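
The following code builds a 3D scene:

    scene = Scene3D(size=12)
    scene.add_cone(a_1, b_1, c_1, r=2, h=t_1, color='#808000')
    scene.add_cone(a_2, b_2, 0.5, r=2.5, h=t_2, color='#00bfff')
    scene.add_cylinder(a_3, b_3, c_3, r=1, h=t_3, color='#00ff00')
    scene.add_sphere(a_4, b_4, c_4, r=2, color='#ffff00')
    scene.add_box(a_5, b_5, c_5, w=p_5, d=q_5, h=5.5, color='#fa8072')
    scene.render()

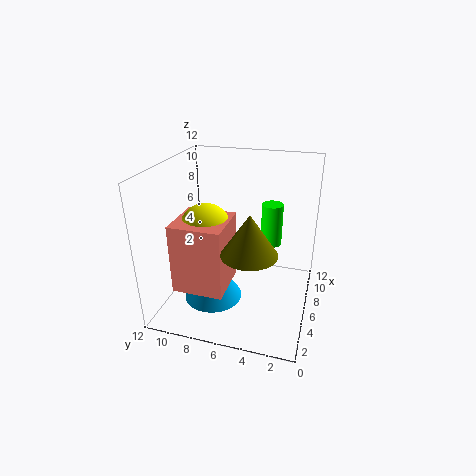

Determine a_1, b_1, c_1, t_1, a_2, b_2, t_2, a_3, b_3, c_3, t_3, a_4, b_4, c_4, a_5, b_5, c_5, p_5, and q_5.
a_1 = 2
b_1 = 4
c_1 = 7
t_1 = 3
a_2 = 5
b_2 = 8
t_2 = 4
a_3 = 10.5
b_3 = 4
c_3 = 3.5
t_3 = 4
a_4 = 4
b_4 = 8
c_4 = 7.5
a_5 = 1.5
b_5 = 6
c_5 = 3
p_5 = 4
q_5 = 4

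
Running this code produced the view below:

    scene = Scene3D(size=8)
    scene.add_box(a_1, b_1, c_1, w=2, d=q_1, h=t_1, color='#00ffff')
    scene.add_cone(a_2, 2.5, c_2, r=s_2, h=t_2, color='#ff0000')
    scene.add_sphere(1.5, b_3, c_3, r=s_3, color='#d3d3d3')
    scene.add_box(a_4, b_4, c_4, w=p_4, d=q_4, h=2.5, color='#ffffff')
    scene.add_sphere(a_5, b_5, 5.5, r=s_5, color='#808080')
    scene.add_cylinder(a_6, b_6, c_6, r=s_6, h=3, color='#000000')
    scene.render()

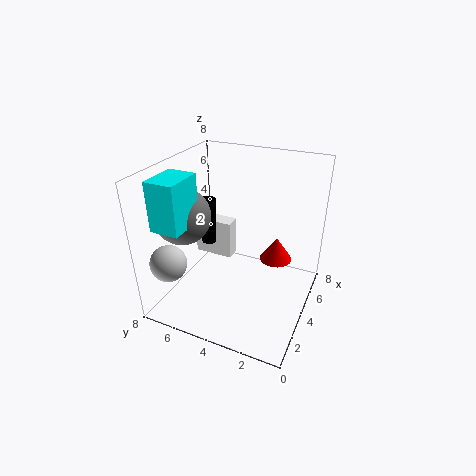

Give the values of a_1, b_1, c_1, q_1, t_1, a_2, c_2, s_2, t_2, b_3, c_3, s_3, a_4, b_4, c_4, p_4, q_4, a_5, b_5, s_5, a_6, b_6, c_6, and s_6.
a_1 = 0.5
b_1 = 5.5
c_1 = 5.5
q_1 = 1.5
t_1 = 2.5
a_2 = 6.5
c_2 = 1.5
s_2 = 1
t_2 = 1.5
b_3 = 7
c_3 = 3
s_3 = 1
a_4 = 6
b_4 = 5.5
c_4 = 1
p_4 = 1
q_4 = 2.5
a_5 = 2.5
b_5 = 6.5
s_5 = 1.5
a_6 = 6
b_6 = 7
c_6 = 2
s_6 = 0.5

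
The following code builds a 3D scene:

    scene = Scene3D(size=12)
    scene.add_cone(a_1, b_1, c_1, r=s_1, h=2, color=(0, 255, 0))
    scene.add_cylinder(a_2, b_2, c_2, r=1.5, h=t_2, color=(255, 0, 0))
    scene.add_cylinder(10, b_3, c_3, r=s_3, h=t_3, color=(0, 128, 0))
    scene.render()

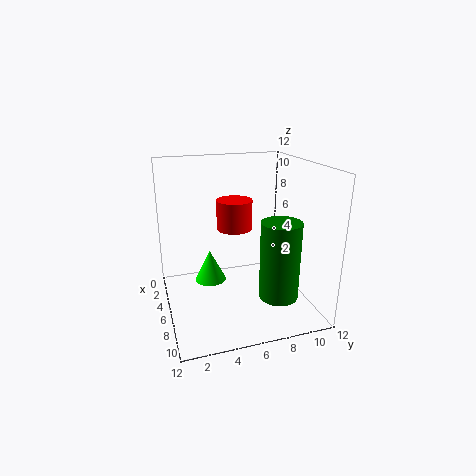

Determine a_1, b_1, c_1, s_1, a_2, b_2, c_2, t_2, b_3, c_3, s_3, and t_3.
a_1 = 11; b_1 = 2.5; c_1 = 5.5; s_1 = 1; a_2 = 5; b_2 = 6; c_2 = 6.5; t_2 = 2.5; b_3 = 8; c_3 = 2.5; s_3 = 1.5; t_3 = 6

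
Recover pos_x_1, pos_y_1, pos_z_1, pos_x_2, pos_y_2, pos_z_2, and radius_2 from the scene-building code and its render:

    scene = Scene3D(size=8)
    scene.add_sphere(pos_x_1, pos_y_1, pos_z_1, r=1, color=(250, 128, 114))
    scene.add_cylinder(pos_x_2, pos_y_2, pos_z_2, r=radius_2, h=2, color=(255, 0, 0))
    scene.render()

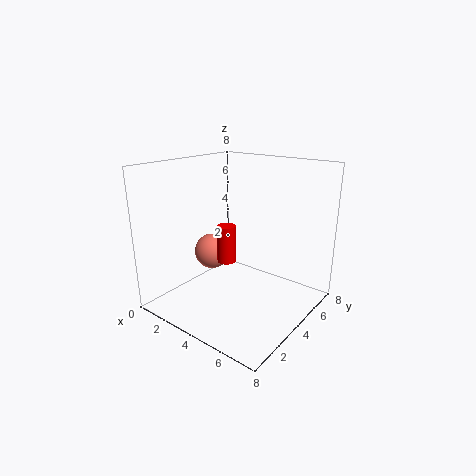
pos_x_1 = 2.5, pos_y_1 = 3.5, pos_z_1 = 3, pos_x_2 = 4, pos_y_2 = 3, pos_z_2 = 3, radius_2 = 0.5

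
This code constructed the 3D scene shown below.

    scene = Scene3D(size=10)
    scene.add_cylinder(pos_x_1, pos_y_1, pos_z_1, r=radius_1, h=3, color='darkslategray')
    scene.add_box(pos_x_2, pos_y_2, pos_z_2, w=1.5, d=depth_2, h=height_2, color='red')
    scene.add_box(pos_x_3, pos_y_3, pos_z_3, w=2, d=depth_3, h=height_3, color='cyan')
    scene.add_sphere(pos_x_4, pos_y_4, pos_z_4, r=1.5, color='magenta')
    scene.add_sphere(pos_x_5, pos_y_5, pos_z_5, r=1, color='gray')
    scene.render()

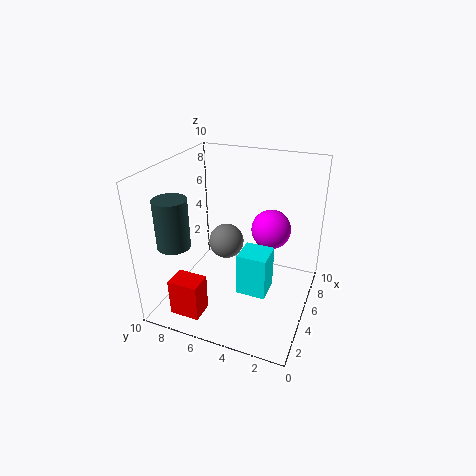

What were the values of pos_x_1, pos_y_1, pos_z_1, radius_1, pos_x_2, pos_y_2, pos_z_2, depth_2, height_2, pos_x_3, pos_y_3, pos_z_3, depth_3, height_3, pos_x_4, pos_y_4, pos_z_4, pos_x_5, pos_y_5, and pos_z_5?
pos_x_1 = 1; pos_y_1 = 7.5; pos_z_1 = 6; radius_1 = 1; pos_x_2 = 0.5; pos_y_2 = 6; pos_z_2 = 1; depth_2 = 2; height_2 = 2.5; pos_x_3 = 3.5; pos_y_3 = 2.5; pos_z_3 = 1.5; depth_3 = 2; height_3 = 3; pos_x_4 = 8; pos_y_4 = 3.5; pos_z_4 = 4.5; pos_x_5 = 2; pos_y_5 = 4.5; pos_z_5 = 6.5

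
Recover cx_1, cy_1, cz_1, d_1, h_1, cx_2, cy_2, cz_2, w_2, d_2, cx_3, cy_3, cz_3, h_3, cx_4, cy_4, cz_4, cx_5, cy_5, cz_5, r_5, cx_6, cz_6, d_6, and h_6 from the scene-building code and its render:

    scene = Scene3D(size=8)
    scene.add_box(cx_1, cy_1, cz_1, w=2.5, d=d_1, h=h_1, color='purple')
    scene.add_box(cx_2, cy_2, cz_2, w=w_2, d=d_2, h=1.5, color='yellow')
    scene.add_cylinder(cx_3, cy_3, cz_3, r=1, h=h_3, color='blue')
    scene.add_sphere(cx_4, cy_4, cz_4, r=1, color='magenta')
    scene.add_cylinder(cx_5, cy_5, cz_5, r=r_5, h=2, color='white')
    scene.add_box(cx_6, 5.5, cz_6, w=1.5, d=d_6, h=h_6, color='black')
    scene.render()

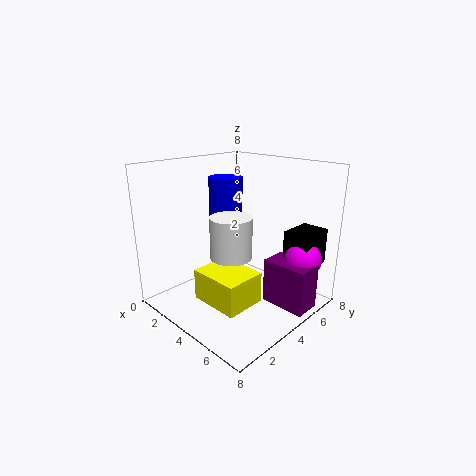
cx_1 = 5.5
cy_1 = 4.5
cz_1 = 0.5
d_1 = 1.5
h_1 = 2.5
cx_2 = 4.5
cy_2 = 0.5
cz_2 = 2
w_2 = 2.5
d_2 = 2
cx_3 = 2
cy_3 = 5
cz_3 = 3
h_3 = 4
cx_4 = 7
cy_4 = 6
cz_4 = 3
cx_5 = 5.5
cy_5 = 2
cz_5 = 4
r_5 = 1
cx_6 = 6
cz_6 = 2.5
d_6 = 2
h_6 = 2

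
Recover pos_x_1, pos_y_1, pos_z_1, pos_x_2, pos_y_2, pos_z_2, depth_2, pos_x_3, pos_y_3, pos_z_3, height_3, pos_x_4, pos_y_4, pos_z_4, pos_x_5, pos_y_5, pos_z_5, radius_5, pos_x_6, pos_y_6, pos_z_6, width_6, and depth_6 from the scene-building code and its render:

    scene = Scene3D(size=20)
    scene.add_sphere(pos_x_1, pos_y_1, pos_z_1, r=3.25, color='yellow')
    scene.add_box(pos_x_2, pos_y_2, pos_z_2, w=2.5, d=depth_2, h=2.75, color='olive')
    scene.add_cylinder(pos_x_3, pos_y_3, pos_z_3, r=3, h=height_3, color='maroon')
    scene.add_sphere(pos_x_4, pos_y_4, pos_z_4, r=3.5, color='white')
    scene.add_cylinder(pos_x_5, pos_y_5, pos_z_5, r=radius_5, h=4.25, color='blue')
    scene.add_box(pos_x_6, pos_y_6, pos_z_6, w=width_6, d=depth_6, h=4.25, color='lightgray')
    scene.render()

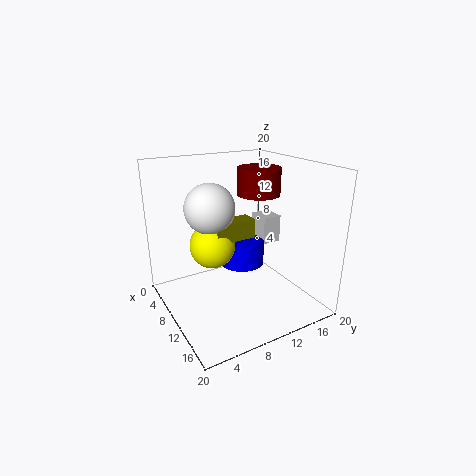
pos_x_1 = 7.5; pos_y_1 = 7.25; pos_z_1 = 8.5; pos_x_2 = 7.5; pos_y_2 = 7; pos_z_2 = 9.5; depth_2 = 5.75; pos_x_3 = 9.25; pos_y_3 = 13.75; pos_z_3 = 15.5; height_3 = 3.75; pos_x_4 = 7.5; pos_y_4 = 7; pos_z_4 = 14; pos_x_5 = 5.25; pos_y_5 = 13.5; pos_z_5 = 3.25; radius_5 = 3.5; pos_x_6 = 4.25; pos_y_6 = 16; pos_z_6 = 6.75; width_6 = 3.5; depth_6 = 3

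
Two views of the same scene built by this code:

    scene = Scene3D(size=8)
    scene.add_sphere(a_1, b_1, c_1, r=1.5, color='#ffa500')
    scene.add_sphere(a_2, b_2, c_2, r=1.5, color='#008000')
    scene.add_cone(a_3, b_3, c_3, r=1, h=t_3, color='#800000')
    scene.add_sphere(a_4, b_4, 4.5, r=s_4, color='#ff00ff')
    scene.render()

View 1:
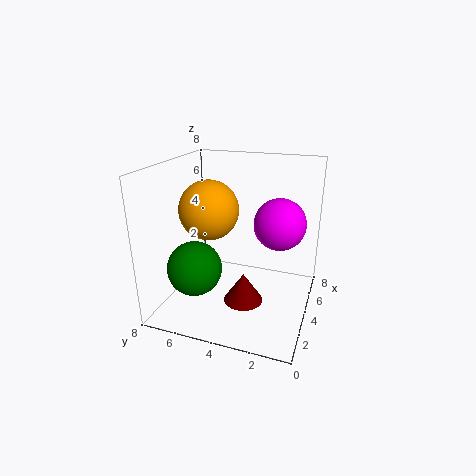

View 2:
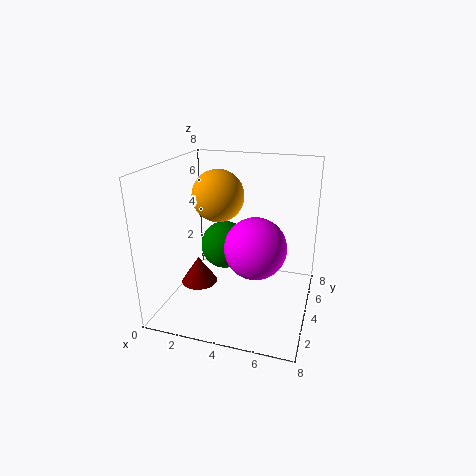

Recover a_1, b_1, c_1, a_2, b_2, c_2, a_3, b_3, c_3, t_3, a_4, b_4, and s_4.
a_1 = 2.5, b_1 = 5, c_1 = 6, a_2 = 2.5, b_2 = 6, c_2 = 2.5, a_3 = 2, b_3 = 3, c_3 = 1.5, t_3 = 1.5, a_4 = 5.5, b_4 = 2, s_4 = 1.5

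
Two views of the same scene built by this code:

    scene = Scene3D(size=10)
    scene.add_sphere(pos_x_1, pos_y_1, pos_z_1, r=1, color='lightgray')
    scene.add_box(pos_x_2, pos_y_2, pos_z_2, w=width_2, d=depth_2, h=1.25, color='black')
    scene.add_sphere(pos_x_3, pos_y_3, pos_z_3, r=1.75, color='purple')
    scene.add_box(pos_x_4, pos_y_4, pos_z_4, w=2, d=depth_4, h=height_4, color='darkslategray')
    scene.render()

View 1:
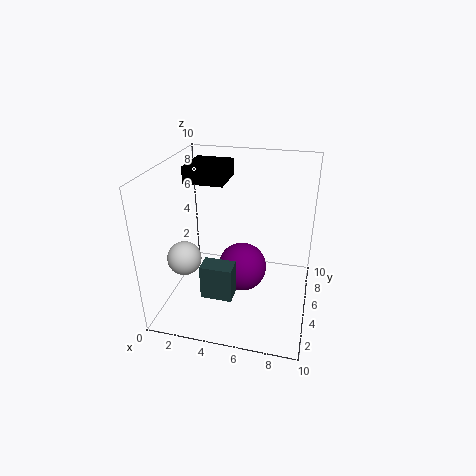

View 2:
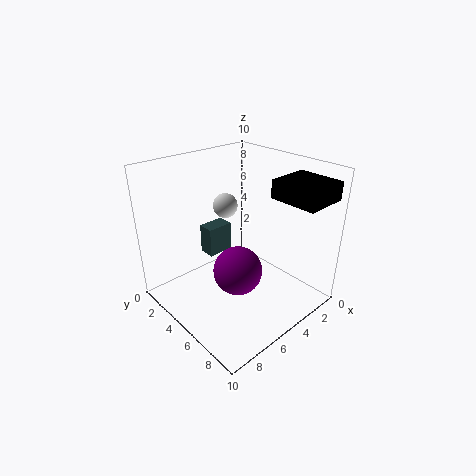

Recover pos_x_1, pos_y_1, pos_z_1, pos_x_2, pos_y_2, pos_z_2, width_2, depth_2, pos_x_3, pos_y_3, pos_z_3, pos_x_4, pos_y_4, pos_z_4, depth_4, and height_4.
pos_x_1 = 2.75, pos_y_1 = 1, pos_z_1 = 5.5, pos_x_2 = 0.5, pos_y_2 = 6.5, pos_z_2 = 8, width_2 = 3, depth_2 = 3.25, pos_x_3 = 5.25, pos_y_3 = 5.25, pos_z_3 = 2.5, pos_x_4 = 3.5, pos_y_4 = 1.25, pos_z_4 = 2.5, depth_4 = 1.25, height_4 = 2.25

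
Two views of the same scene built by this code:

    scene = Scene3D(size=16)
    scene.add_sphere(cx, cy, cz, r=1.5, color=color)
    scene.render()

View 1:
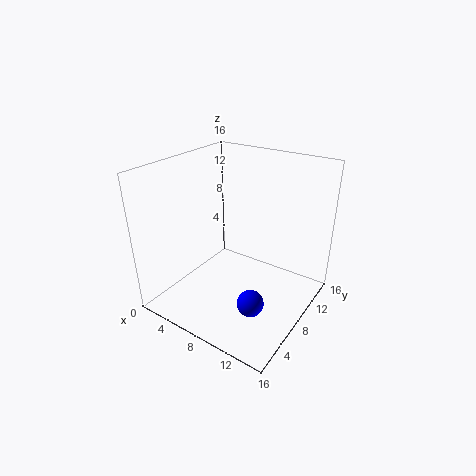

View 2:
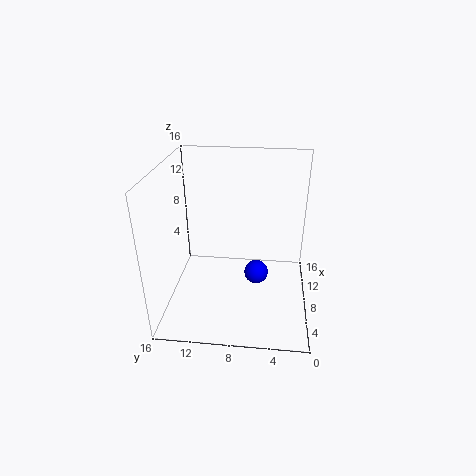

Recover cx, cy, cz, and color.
cx = 11, cy = 6, cz = 1.5, color = 'blue'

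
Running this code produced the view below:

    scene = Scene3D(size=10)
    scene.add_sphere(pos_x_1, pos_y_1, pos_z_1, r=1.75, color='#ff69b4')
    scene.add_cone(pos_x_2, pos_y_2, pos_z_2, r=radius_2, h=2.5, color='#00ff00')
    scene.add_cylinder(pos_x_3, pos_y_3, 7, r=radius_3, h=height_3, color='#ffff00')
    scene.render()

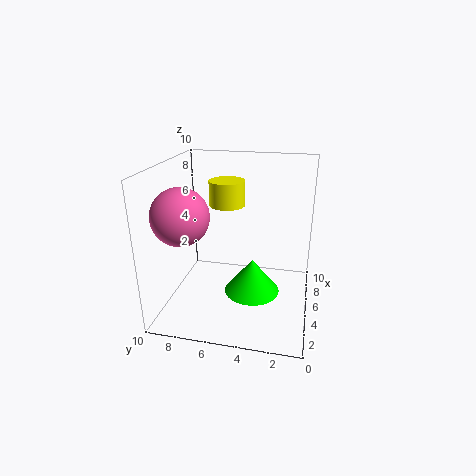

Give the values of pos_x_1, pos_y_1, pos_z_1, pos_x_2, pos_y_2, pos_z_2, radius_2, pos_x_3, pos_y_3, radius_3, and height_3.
pos_x_1 = 1.75; pos_y_1 = 7.75; pos_z_1 = 7.5; pos_x_2 = 5.25; pos_y_2 = 4; pos_z_2 = 0.75; radius_2 = 2; pos_x_3 = 6; pos_y_3 = 6; radius_3 = 1.25; height_3 = 1.75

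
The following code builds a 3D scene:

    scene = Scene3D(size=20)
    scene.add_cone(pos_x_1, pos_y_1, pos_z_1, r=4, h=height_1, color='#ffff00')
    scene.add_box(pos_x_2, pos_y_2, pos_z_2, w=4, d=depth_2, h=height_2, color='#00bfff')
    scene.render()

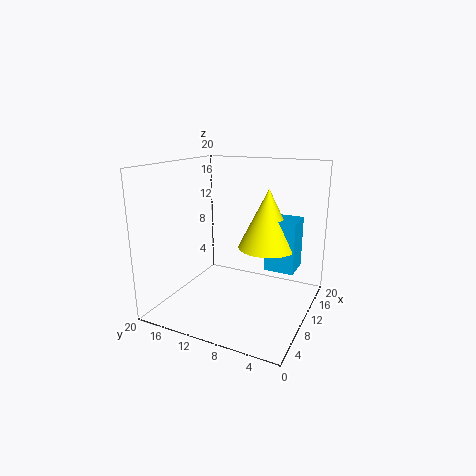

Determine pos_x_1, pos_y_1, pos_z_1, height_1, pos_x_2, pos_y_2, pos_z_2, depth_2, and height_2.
pos_x_1 = 11, pos_y_1 = 6, pos_z_1 = 9, height_1 = 8, pos_x_2 = 10, pos_y_2 = 2, pos_z_2 = 6, depth_2 = 4, height_2 = 7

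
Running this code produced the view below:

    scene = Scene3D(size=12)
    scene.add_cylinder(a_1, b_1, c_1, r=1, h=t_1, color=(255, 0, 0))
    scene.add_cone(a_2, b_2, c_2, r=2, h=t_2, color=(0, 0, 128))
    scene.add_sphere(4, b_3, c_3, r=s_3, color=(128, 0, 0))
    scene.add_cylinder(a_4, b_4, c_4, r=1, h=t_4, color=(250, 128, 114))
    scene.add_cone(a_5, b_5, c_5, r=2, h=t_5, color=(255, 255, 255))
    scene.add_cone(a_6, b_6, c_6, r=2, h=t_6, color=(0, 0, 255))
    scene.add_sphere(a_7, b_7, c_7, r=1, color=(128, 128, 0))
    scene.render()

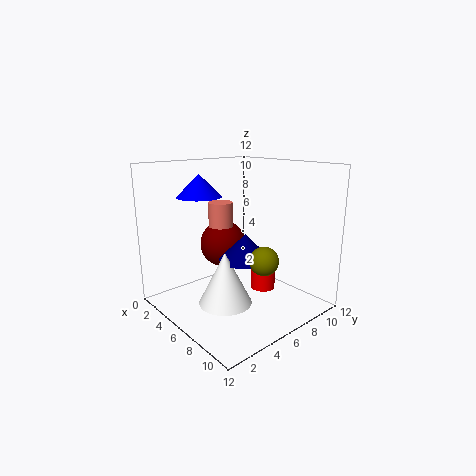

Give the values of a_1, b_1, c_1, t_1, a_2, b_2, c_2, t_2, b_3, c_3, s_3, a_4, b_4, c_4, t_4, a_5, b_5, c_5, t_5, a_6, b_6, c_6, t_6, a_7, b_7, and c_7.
a_1 = 8
b_1 = 7
c_1 = 2
t_1 = 3
a_2 = 8
b_2 = 5
c_2 = 5
t_2 = 2
b_3 = 6
c_3 = 5
s_3 = 2
a_4 = 5
b_4 = 5
c_4 = 7
t_4 = 2
a_5 = 8
b_5 = 3
c_5 = 2
t_5 = 4
a_6 = 2
b_6 = 5
c_6 = 9
t_6 = 2
a_7 = 11
b_7 = 4
c_7 = 6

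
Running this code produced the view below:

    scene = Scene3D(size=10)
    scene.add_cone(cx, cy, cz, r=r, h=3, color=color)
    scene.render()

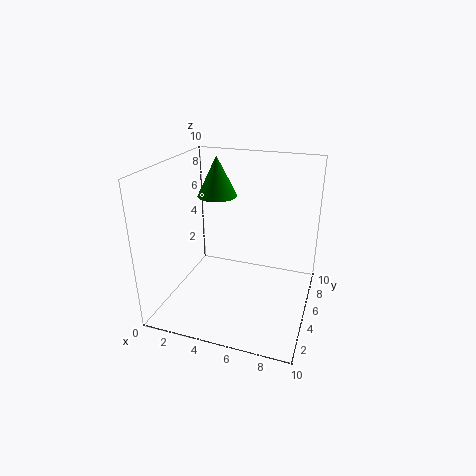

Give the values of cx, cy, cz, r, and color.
cx = 2.5; cy = 7.5; cz = 7; r = 1.5; color = 'green'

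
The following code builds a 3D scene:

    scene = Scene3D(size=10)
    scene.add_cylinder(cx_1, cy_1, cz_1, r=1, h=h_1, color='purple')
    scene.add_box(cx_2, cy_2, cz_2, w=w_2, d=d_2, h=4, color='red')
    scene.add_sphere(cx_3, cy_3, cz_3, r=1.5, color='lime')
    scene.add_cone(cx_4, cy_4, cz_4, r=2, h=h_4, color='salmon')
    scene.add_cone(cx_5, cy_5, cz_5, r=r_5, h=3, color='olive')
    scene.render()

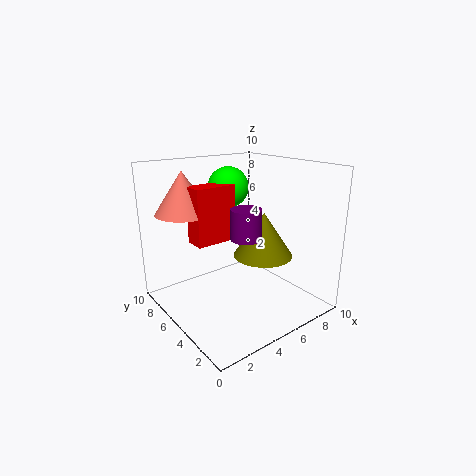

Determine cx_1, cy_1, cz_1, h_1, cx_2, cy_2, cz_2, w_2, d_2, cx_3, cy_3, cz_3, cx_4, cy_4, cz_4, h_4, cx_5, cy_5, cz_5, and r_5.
cx_1 = 4.5; cy_1 = 3.5; cz_1 = 5.5; h_1 = 2; cx_2 = 2.5; cy_2 = 6; cz_2 = 4.5; w_2 = 3; d_2 = 1.5; cx_3 = 6; cy_3 = 7.5; cz_3 = 8; cx_4 = 2.5; cy_4 = 8; cz_4 = 6.5; h_4 = 3; cx_5 = 6; cy_5 = 3.5; cz_5 = 4; r_5 = 2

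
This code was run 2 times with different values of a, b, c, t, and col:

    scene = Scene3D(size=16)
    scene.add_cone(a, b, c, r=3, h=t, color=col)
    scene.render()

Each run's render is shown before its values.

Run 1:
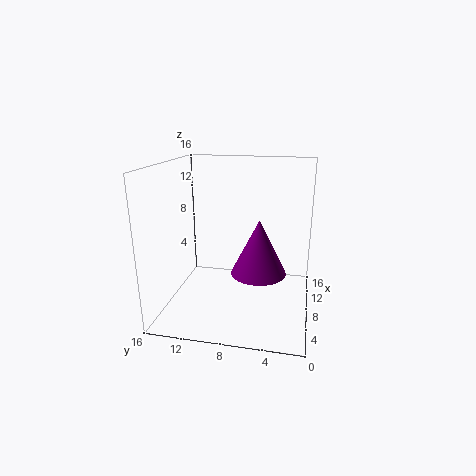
a = 7, b = 5.5, c = 4.5, t = 6, col = 'purple'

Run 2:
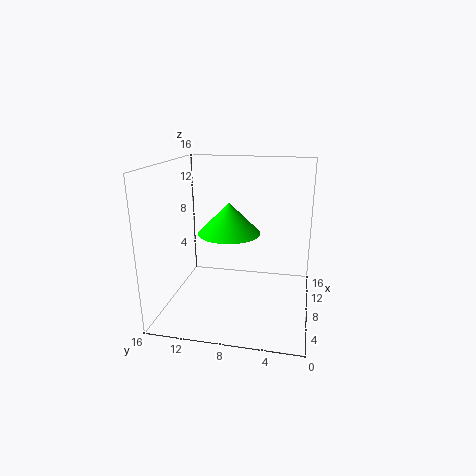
a = 4, b = 8, c = 10, t = 3, col = 'lime'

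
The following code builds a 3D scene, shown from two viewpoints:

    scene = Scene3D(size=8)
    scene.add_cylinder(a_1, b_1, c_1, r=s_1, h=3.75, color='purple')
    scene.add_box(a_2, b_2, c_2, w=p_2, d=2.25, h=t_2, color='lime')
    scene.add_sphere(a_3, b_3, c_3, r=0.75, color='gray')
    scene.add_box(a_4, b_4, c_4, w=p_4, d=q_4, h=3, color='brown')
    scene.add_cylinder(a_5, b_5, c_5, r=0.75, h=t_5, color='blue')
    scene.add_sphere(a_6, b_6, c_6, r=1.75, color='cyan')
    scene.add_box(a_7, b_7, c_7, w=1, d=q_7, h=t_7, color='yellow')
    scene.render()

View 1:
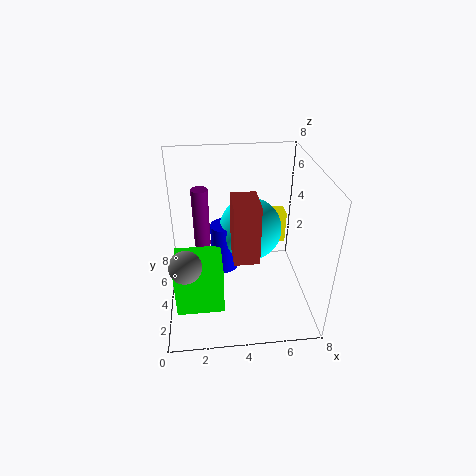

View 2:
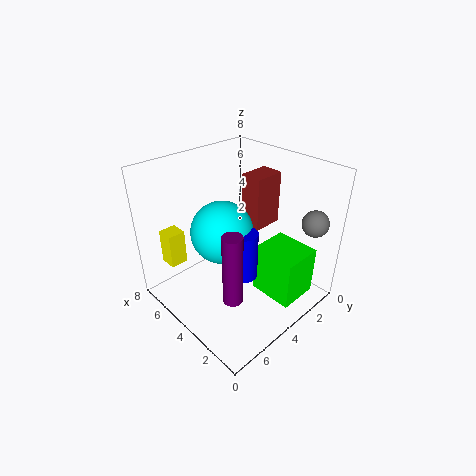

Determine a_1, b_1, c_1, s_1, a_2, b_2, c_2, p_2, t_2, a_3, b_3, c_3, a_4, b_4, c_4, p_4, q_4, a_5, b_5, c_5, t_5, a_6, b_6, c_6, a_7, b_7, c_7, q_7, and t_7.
a_1 = 2; b_1 = 6.25; c_1 = 2.25; s_1 = 0.5; a_2 = 0.5; b_2 = 1.5; c_2 = 1; p_2 = 2.5; t_2 = 2.75; a_3 = 1.25; b_3 = 0.75; c_3 = 4.75; a_4 = 3.5; b_4 = 1.25; c_4 = 4.25; p_4 = 1.25; q_4 = 1.75; a_5 = 3.25; b_5 = 4.25; c_5 = 2; t_5 = 2.75; a_6 = 4.75; b_6 = 4.5; c_6 = 4.25; a_7 = 6.25; b_7 = 6; c_7 = 2.25; q_7 = 1; t_7 = 2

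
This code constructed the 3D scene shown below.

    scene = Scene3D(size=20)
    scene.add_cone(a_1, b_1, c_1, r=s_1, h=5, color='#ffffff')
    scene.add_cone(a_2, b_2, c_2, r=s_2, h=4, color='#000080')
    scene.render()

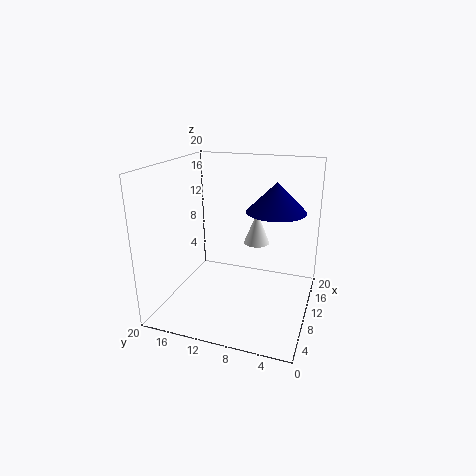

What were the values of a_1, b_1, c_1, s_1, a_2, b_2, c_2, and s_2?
a_1 = 16; b_1 = 9; c_1 = 7; s_1 = 2; a_2 = 11; b_2 = 5; c_2 = 14; s_2 = 4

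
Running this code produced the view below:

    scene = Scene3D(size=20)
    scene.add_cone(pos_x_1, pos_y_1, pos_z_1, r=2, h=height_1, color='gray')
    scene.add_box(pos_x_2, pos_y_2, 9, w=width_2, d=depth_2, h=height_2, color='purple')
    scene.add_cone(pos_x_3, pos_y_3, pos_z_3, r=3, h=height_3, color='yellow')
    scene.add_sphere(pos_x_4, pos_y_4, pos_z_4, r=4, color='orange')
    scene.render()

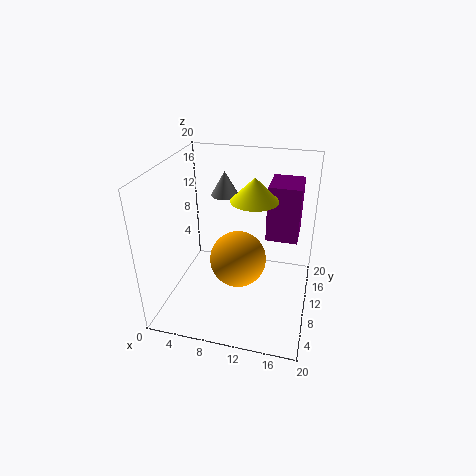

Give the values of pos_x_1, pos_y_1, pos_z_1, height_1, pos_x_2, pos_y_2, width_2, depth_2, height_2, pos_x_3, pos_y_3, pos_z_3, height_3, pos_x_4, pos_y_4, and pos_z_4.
pos_x_1 = 7
pos_y_1 = 14
pos_z_1 = 14.5
height_1 = 3.5
pos_x_2 = 13.5
pos_y_2 = 12
width_2 = 4.5
depth_2 = 5.5
height_2 = 8
pos_x_3 = 12.5
pos_y_3 = 8.5
pos_z_3 = 16.5
height_3 = 3
pos_x_4 = 10
pos_y_4 = 10
pos_z_4 = 6.5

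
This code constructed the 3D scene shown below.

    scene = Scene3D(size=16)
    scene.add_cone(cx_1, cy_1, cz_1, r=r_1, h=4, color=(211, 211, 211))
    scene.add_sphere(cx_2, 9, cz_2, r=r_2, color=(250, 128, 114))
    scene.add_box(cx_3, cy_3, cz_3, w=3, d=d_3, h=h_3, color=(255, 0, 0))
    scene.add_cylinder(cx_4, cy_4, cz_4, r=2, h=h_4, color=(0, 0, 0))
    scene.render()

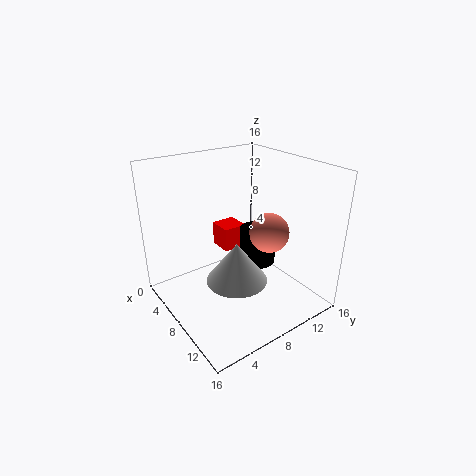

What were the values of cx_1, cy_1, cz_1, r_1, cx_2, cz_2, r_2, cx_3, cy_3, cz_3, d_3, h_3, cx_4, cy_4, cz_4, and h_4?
cx_1 = 12, cy_1 = 5, cz_1 = 6, r_1 = 3, cx_2 = 12, cz_2 = 10, r_2 = 2, cx_3 = 1, cy_3 = 9, cz_3 = 4, d_3 = 3, h_3 = 3, cx_4 = 9, cy_4 = 10, cz_4 = 5, h_4 = 4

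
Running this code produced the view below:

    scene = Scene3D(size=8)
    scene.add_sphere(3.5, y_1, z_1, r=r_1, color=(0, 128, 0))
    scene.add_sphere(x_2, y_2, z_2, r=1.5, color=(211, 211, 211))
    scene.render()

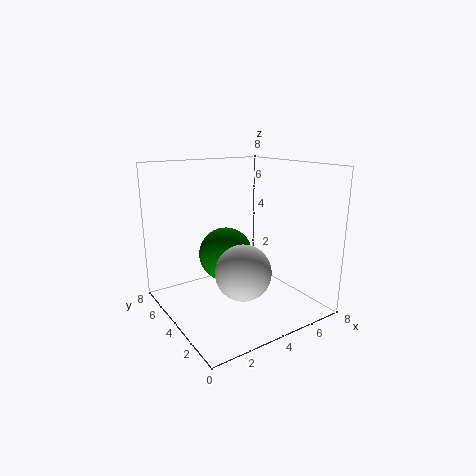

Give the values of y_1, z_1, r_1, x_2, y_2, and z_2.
y_1 = 4.5, z_1 = 3, r_1 = 1.5, x_2 = 3.5, y_2 = 2.75, z_2 = 2.5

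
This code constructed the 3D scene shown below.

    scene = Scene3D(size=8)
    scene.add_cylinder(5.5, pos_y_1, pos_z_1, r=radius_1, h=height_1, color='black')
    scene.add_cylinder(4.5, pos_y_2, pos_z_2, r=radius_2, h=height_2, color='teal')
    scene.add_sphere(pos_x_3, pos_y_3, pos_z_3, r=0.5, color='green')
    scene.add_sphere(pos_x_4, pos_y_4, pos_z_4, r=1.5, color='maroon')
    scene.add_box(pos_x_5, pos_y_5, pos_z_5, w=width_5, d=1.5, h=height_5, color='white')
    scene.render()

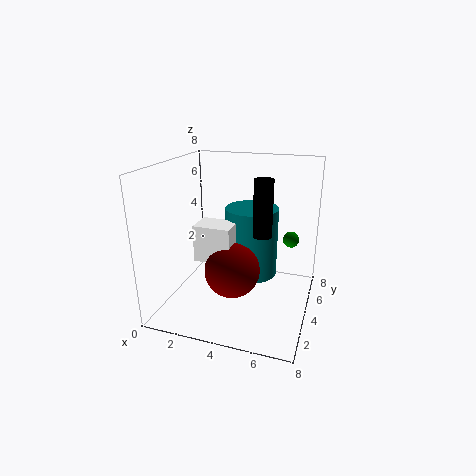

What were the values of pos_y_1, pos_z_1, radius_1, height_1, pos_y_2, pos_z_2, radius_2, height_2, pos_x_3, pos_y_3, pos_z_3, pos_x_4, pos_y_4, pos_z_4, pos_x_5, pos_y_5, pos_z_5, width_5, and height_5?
pos_y_1 = 3.5, pos_z_1 = 4.5, radius_1 = 0.5, height_1 = 3, pos_y_2 = 5, pos_z_2 = 1.5, radius_2 = 1.5, height_2 = 4, pos_x_3 = 6.5, pos_y_3 = 7, pos_z_3 = 3, pos_x_4 = 4, pos_y_4 = 3, pos_z_4 = 2.5, pos_x_5 = 2, pos_y_5 = 2.5, pos_z_5 = 3, width_5 = 2, height_5 = 2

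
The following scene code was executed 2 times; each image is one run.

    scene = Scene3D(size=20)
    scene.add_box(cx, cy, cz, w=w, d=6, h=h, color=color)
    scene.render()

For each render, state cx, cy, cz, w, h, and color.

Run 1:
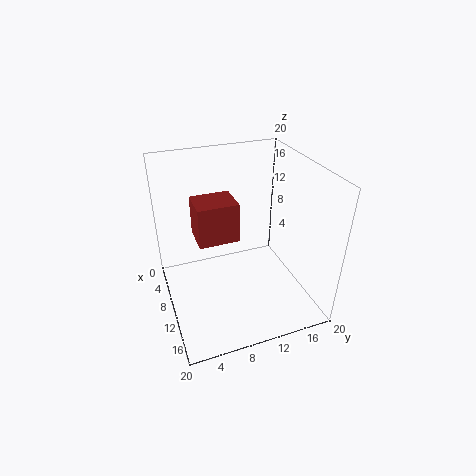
cx = 3, cy = 5, cz = 8, w = 5, h = 6, color = 'brown'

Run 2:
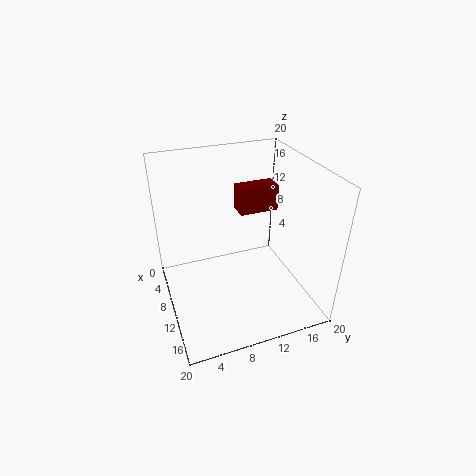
cx = 3, cy = 12, cz = 11, w = 3, h = 4, color = 'maroon'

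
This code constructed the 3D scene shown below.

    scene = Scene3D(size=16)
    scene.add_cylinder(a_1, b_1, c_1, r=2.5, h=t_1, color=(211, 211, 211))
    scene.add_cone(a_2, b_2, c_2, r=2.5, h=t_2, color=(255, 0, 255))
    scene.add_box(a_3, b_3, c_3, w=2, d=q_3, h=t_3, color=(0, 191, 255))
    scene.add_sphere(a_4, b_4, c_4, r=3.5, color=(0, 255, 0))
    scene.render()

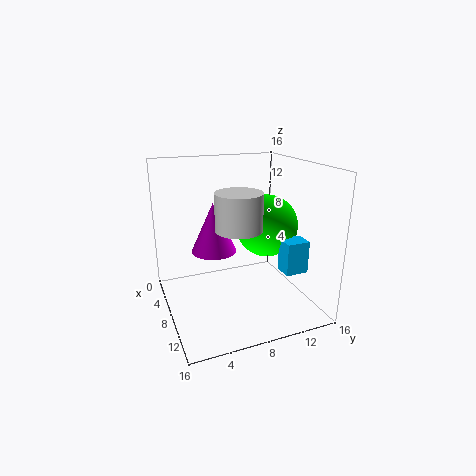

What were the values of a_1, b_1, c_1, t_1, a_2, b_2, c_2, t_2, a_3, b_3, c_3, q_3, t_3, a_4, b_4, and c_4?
a_1 = 9.5; b_1 = 7.5; c_1 = 9.5; t_1 = 4; a_2 = 7; b_2 = 5.5; c_2 = 6.5; t_2 = 5.5; a_3 = 11; b_3 = 11.5; c_3 = 5; q_3 = 2.5; t_3 = 3.5; a_4 = 8; b_4 = 11.5; c_4 = 9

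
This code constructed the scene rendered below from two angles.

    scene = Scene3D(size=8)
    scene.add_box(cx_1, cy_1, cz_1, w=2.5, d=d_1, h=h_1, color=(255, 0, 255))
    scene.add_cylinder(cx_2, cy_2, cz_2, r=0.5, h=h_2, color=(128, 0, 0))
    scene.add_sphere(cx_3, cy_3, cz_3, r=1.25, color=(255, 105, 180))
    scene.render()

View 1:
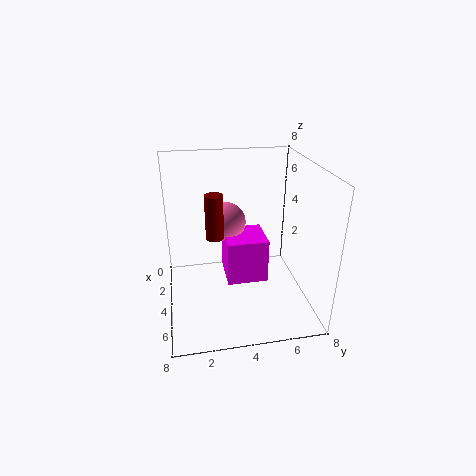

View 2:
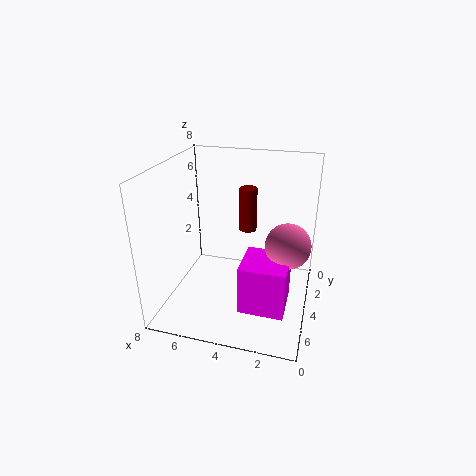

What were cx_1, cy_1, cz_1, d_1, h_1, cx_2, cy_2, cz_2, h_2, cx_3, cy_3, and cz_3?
cx_1 = 1, cy_1 = 3.5, cz_1 = 0.5, d_1 = 2.5, h_1 = 2.75, cx_2 = 3.75, cy_2 = 2.75, cz_2 = 4, h_2 = 2.5, cx_3 = 1.25, cy_3 = 3.75, cz_3 = 3.75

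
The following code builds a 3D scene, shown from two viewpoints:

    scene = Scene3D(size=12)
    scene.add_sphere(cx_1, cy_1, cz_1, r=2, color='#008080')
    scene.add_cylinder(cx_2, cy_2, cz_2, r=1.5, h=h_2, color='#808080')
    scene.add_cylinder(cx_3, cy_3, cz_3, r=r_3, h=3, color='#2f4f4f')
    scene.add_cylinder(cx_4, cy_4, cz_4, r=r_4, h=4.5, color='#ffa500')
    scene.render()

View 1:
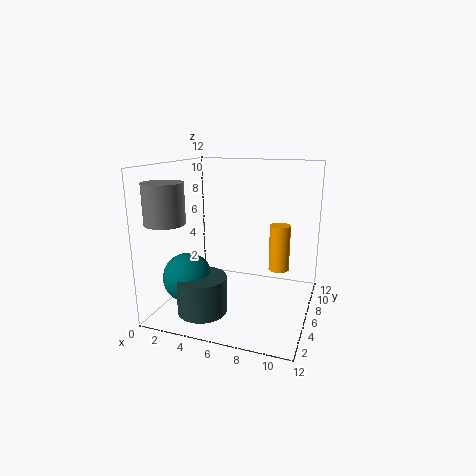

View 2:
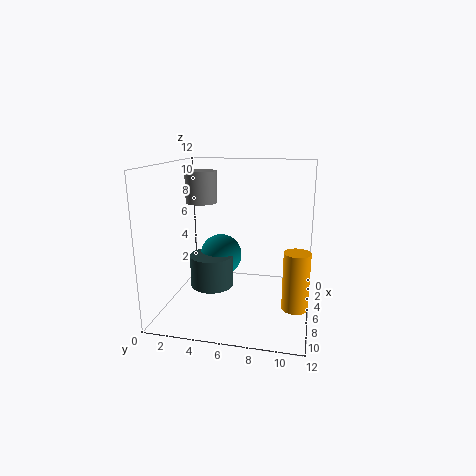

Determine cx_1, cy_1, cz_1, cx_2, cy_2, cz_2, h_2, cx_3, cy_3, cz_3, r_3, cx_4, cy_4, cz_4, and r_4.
cx_1 = 2.5
cy_1 = 3.5
cz_1 = 3
cx_2 = 2
cy_2 = 1.5
cz_2 = 8
h_2 = 3
cx_3 = 4
cy_3 = 3
cz_3 = 0.5
r_3 = 2
cx_4 = 8.5
cy_4 = 11
cz_4 = 1.5
r_4 = 1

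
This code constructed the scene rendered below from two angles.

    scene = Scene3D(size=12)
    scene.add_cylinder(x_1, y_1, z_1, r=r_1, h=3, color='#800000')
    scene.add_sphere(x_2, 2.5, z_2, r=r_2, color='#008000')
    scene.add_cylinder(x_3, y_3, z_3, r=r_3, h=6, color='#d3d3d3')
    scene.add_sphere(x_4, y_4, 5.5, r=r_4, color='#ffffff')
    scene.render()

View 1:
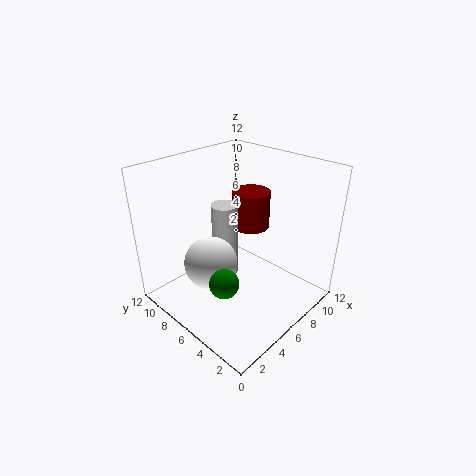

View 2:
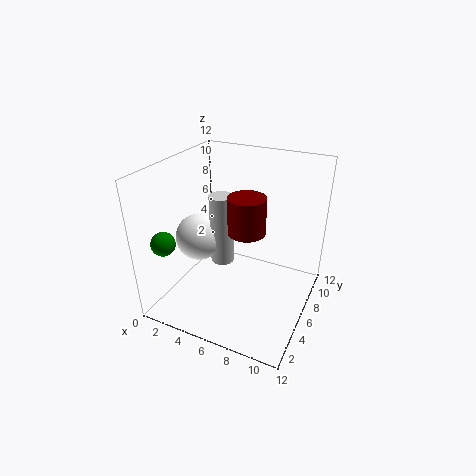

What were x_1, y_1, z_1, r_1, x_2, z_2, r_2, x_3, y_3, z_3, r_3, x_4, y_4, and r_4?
x_1 = 7, y_1 = 5.5, z_1 = 7, r_1 = 1.5, x_2 = 1, z_2 = 6, r_2 = 1, x_3 = 4.5, y_3 = 6, z_3 = 3.5, r_3 = 1, x_4 = 2.5, y_4 = 5.5, r_4 = 2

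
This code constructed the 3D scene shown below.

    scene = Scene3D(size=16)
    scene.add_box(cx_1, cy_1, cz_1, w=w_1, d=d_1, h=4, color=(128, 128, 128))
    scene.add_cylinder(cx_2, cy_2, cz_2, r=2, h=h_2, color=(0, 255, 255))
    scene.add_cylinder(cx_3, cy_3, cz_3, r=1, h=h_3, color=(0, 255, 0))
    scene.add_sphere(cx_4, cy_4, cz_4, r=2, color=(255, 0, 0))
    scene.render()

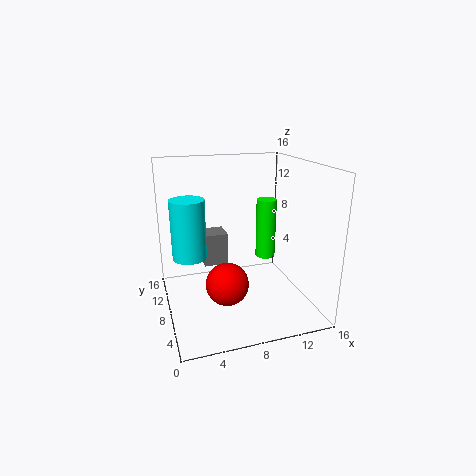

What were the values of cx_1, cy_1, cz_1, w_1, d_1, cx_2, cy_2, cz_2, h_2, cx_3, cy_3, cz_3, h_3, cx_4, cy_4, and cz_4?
cx_1 = 5
cy_1 = 12
cz_1 = 3
w_1 = 3
d_1 = 3
cx_2 = 3
cy_2 = 11
cz_2 = 5
h_2 = 7
cx_3 = 10
cy_3 = 5
cz_3 = 7
h_3 = 6
cx_4 = 5
cy_4 = 2
cz_4 = 6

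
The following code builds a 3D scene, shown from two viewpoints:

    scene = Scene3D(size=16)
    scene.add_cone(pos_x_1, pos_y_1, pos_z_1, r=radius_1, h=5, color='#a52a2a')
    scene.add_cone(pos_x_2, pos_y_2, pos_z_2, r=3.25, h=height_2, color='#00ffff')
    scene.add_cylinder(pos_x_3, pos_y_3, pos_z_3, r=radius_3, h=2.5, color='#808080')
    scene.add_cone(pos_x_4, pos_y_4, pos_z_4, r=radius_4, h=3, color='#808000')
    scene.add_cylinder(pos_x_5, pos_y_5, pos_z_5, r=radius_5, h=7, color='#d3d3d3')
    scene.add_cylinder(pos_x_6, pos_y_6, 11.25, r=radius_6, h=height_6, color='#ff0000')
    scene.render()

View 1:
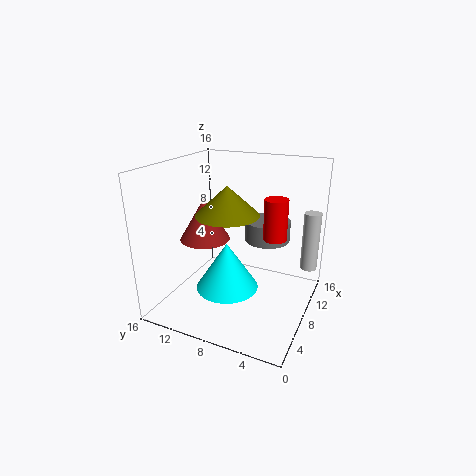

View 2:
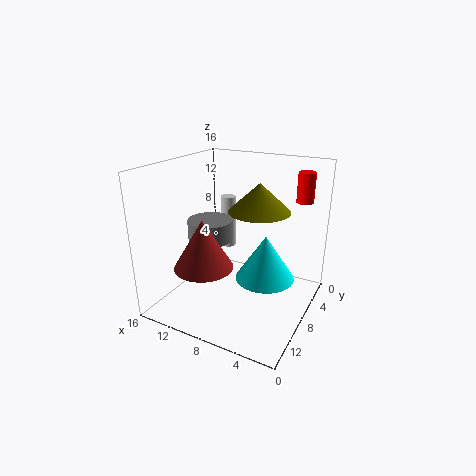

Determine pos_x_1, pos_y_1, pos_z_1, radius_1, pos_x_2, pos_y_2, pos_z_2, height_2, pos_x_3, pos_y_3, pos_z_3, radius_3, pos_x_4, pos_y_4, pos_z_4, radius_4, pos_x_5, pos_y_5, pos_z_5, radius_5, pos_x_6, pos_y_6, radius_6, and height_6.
pos_x_1 = 9.25
pos_y_1 = 13
pos_z_1 = 6.5
radius_1 = 3
pos_x_2 = 4.75
pos_y_2 = 7.75
pos_z_2 = 3.75
height_2 = 5
pos_x_3 = 12.75
pos_y_3 = 6.25
pos_z_3 = 6.25
radius_3 = 2.75
pos_x_4 = 5.5
pos_y_4 = 8
pos_z_4 = 11.5
radius_4 = 3.25
pos_x_5 = 13.25
pos_y_5 = 1
pos_z_5 = 3.25
radius_5 = 1
pos_x_6 = 2.5
pos_y_6 = 2
radius_6 = 1
height_6 = 3.5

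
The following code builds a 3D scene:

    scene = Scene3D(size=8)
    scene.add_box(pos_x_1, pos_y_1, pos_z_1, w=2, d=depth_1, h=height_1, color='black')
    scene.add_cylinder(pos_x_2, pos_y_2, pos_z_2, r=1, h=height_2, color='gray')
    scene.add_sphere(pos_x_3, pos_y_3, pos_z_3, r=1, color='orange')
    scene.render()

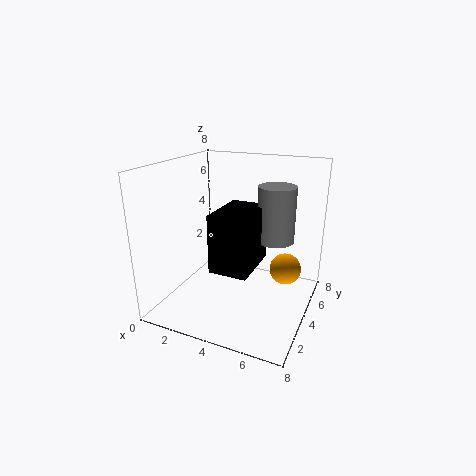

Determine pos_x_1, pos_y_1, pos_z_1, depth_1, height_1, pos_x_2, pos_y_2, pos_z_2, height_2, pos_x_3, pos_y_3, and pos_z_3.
pos_x_1 = 3.5; pos_y_1 = 1.5; pos_z_1 = 3; depth_1 = 3; height_1 = 3; pos_x_2 = 6; pos_y_2 = 4.5; pos_z_2 = 4; height_2 = 3; pos_x_3 = 6; pos_y_3 = 7; pos_z_3 = 1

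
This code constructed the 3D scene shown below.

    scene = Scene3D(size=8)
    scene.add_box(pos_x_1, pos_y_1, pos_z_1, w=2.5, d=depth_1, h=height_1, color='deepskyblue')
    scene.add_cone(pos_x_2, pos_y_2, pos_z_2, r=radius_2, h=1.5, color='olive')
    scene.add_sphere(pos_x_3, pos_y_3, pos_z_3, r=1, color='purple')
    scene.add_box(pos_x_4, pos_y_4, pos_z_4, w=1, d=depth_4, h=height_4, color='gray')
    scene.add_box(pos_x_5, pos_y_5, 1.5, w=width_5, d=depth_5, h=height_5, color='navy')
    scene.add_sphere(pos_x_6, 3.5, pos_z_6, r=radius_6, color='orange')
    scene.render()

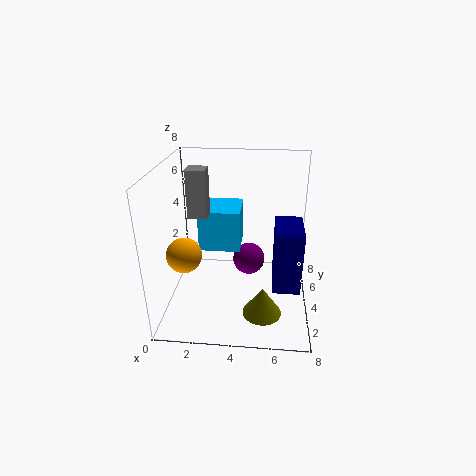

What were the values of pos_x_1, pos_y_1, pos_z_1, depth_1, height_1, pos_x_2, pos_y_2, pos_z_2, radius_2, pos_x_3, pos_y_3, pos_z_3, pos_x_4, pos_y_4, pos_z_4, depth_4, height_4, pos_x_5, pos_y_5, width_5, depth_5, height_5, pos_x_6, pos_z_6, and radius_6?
pos_x_1 = 1.5
pos_y_1 = 5
pos_z_1 = 2.5
depth_1 = 2.5
height_1 = 2.5
pos_x_2 = 5.5
pos_y_2 = 1.5
pos_z_2 = 1
radius_2 = 1
pos_x_3 = 4.5
pos_y_3 = 6
pos_z_3 = 1.5
pos_x_4 = 1.5
pos_y_4 = 3
pos_z_4 = 5.5
depth_4 = 1
height_4 = 2.5
pos_x_5 = 6
pos_y_5 = 2.5
width_5 = 1.5
depth_5 = 2.5
height_5 = 3.5
pos_x_6 = 1
pos_z_6 = 3
radius_6 = 1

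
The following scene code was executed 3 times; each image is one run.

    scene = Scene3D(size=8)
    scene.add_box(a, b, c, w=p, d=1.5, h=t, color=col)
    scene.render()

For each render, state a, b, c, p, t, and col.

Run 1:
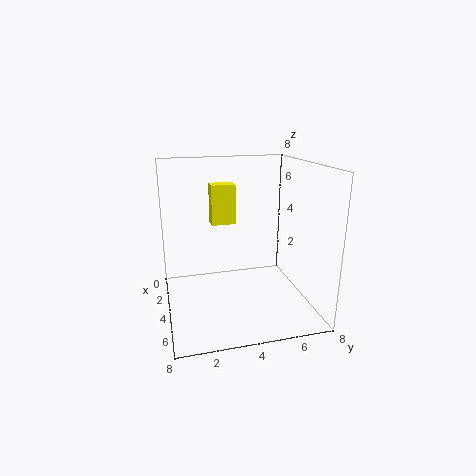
a = 0.5, b = 3, c = 4, p = 1, t = 2.5, col = 'yellow'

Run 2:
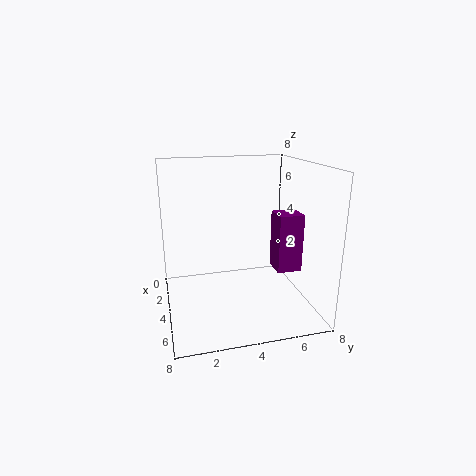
a = 2.5, b = 6.5, c = 1.5, p = 1.5, t = 3.5, col = 'purple'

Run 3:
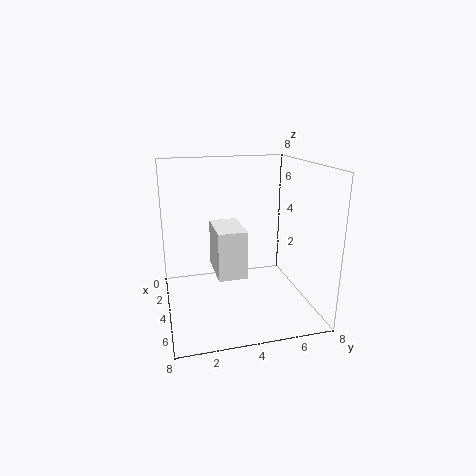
a = 3.5, b = 2.5, c = 2.5, p = 2.5, t = 2.5, col = 'white'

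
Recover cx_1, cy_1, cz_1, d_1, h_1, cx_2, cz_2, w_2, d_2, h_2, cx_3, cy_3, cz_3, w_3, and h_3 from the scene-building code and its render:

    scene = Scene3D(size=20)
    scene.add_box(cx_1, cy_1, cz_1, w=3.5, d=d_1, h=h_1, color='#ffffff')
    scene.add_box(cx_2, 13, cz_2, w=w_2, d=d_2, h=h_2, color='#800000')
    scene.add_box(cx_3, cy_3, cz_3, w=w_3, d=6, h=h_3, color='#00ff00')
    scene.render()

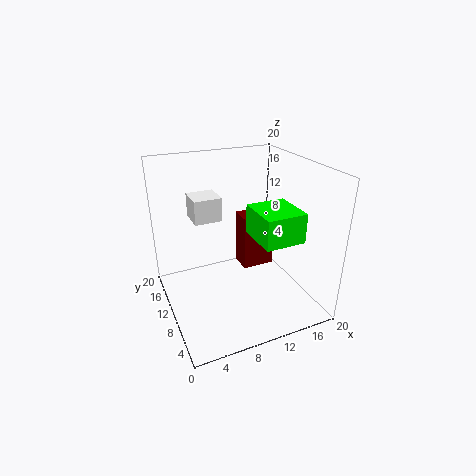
cx_1 = 3.5, cy_1 = 8, cz_1 = 14, d_1 = 3.5, h_1 = 3, cx_2 = 12.5, cz_2 = 2.5, w_2 = 5, d_2 = 3.5, h_2 = 8.5, cx_3 = 11, cy_3 = 3.5, cz_3 = 11, w_3 = 5.5, h_3 = 4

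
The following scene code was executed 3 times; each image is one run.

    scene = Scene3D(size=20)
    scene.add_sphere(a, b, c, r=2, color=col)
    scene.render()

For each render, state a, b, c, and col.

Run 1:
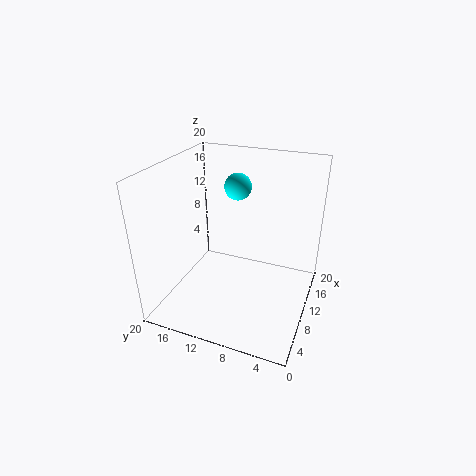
a = 15
b = 12
c = 15.5
col = 'cyan'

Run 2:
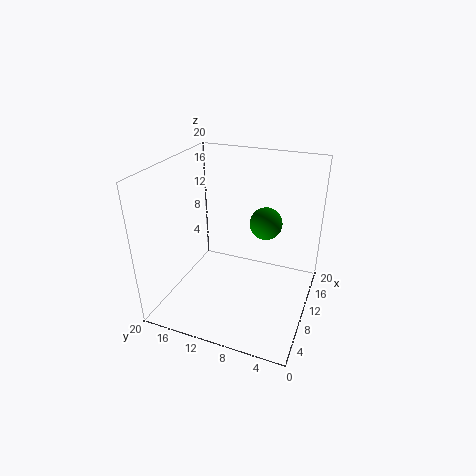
a = 8
b = 5.5
c = 14
col = 'green'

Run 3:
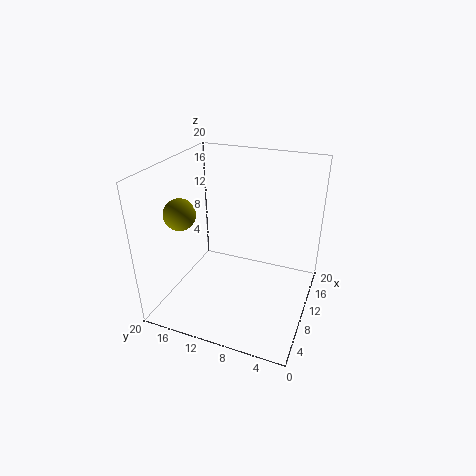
a = 4.5
b = 15.5
c = 15
col = 'olive'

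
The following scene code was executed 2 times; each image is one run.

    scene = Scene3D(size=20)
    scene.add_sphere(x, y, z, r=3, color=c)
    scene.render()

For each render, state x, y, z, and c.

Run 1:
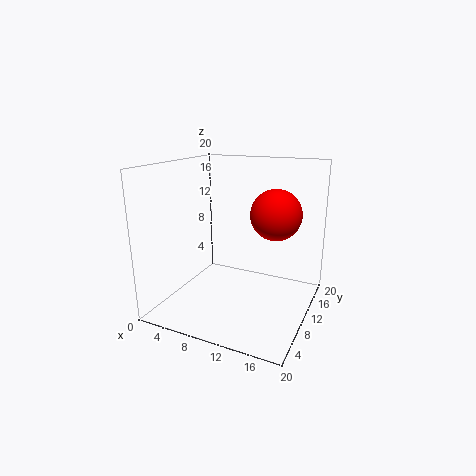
x = 16.5
y = 6.5
z = 15
c = 'red'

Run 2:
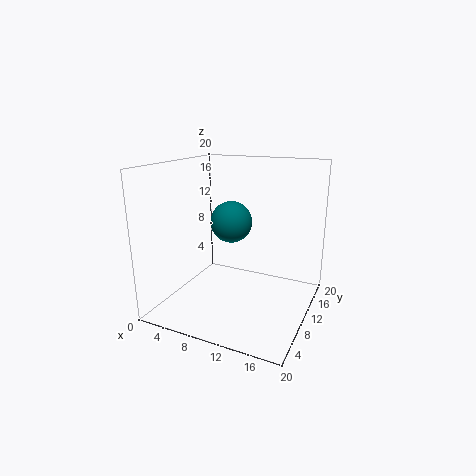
x = 8
y = 12
z = 11.5
c = 'teal'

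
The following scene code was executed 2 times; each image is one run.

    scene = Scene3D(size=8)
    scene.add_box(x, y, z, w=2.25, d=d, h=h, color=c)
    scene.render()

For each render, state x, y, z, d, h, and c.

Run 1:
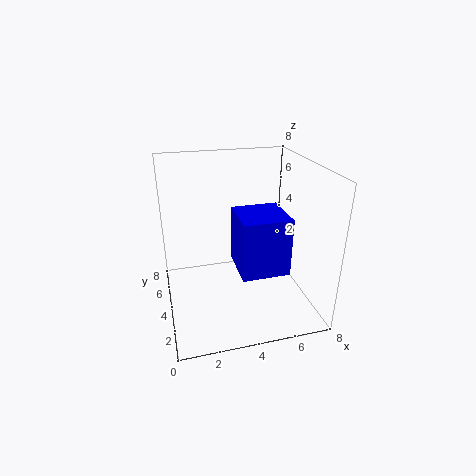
x = 3.25
y = 0.25
z = 3.75
d = 2.25
h = 2.75
c = 'blue'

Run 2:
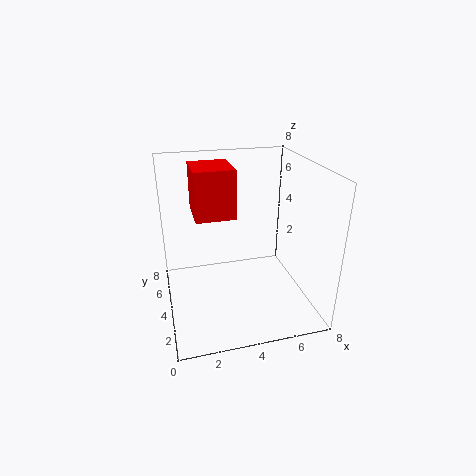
x = 1.75
y = 4.25
z = 5
d = 2.5
h = 2.75
c = 'red'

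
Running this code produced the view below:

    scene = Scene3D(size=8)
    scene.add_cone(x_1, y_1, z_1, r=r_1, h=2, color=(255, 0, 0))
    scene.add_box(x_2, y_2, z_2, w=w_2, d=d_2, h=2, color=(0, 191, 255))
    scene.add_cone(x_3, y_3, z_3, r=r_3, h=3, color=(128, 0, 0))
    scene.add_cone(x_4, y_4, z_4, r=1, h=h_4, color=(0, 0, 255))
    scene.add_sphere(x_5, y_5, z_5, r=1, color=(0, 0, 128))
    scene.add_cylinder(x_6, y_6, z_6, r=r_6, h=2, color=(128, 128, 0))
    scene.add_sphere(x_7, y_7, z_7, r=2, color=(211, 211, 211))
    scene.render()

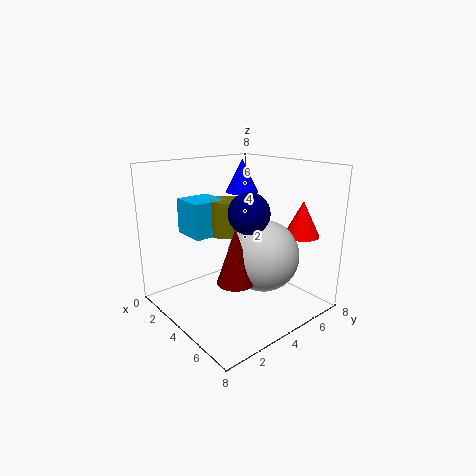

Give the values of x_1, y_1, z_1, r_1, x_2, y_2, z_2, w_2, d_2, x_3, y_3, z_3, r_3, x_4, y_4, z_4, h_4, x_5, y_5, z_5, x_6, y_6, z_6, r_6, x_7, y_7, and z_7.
x_1 = 6; y_1 = 7; z_1 = 4; r_1 = 1; x_2 = 1; y_2 = 2; z_2 = 4; w_2 = 2; d_2 = 2; x_3 = 5; y_3 = 3; z_3 = 2; r_3 = 1; x_4 = 2; y_4 = 6; z_4 = 6; h_4 = 2; x_5 = 6; y_5 = 3; z_5 = 6; x_6 = 3; y_6 = 4; z_6 = 4; r_6 = 1; x_7 = 5; y_7 = 5; z_7 = 3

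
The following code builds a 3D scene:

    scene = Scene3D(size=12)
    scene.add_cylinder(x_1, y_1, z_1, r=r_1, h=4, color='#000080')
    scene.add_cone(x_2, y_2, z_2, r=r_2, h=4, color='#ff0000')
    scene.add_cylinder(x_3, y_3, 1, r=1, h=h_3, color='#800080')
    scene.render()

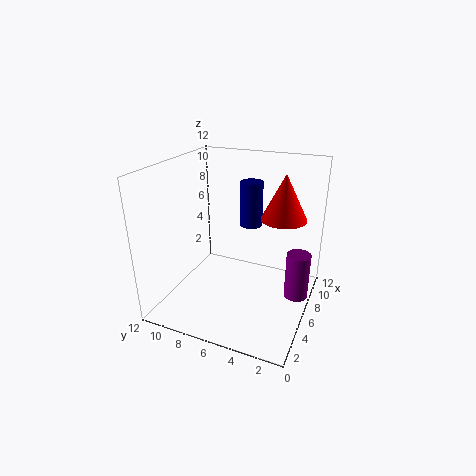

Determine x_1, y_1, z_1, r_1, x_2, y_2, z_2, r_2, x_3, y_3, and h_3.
x_1 = 9
y_1 = 6
z_1 = 6
r_1 = 1
x_2 = 9
y_2 = 3
z_2 = 7
r_2 = 2
x_3 = 7
y_3 = 1
h_3 = 4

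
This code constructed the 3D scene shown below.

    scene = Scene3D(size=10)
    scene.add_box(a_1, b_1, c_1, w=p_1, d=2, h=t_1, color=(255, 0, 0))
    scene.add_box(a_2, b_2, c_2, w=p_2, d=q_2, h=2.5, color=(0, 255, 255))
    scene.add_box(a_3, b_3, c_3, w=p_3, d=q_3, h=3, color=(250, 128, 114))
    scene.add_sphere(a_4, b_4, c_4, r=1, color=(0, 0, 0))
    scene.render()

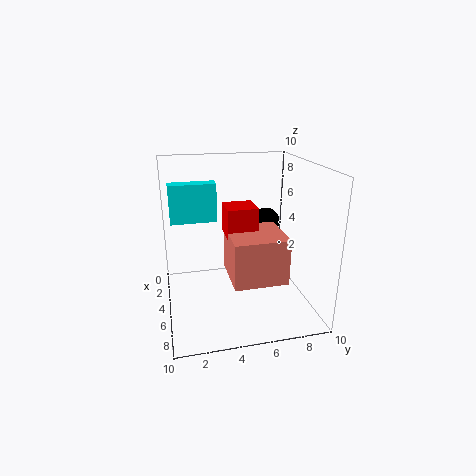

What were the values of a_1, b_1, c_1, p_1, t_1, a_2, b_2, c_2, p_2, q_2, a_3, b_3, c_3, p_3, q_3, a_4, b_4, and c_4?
a_1 = 4.5, b_1 = 4, c_1 = 5.5, p_1 = 2, t_1 = 2, a_2 = 4.5, b_2 = 0.5, c_2 = 6.5, p_2 = 1, q_2 = 3, a_3 = 5, b_3 = 4, c_3 = 3, p_3 = 3.5, q_3 = 3.5, a_4 = 3.5, b_4 = 7.5, c_4 = 5.5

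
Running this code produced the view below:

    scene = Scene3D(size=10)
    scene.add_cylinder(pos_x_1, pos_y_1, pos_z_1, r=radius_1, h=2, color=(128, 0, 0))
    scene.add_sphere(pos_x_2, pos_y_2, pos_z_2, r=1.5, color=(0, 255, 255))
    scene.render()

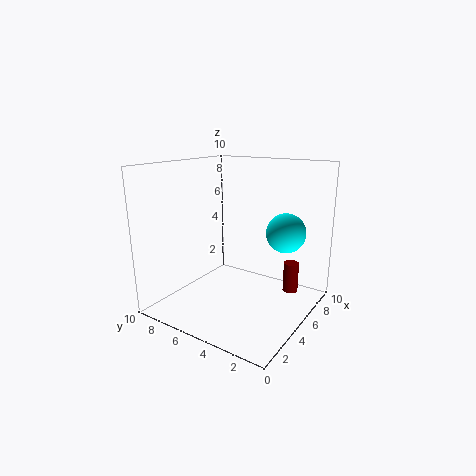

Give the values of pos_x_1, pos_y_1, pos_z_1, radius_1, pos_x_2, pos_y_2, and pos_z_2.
pos_x_1 = 5.75; pos_y_1 = 1.25; pos_z_1 = 1.75; radius_1 = 0.5; pos_x_2 = 8.5; pos_y_2 = 3; pos_z_2 = 4.75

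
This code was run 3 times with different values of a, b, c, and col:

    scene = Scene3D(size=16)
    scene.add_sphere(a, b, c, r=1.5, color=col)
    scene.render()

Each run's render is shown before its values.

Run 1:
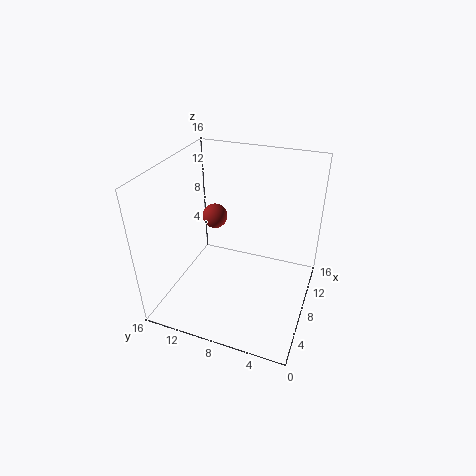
a = 11.25, b = 12.25, c = 8.25, col = 'brown'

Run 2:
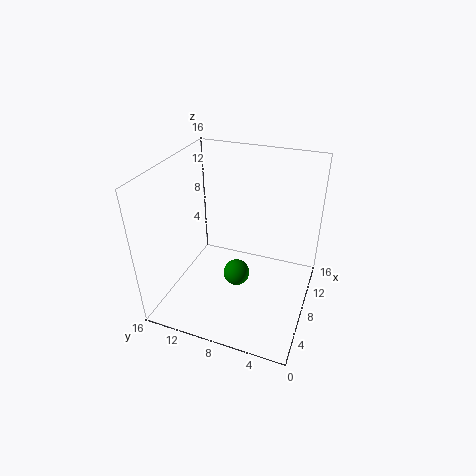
a = 7.5, b = 8, c = 3.5, col = 'green'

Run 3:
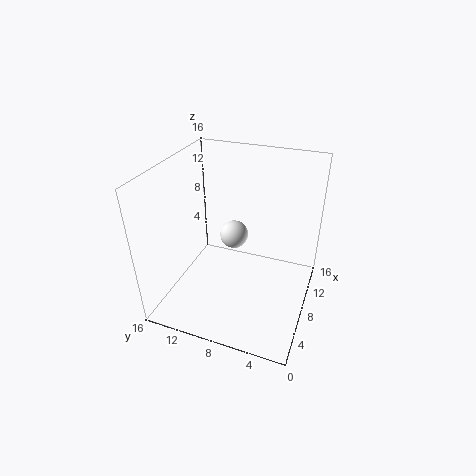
a = 7.5, b = 8.25, c = 8.75, col = 'white'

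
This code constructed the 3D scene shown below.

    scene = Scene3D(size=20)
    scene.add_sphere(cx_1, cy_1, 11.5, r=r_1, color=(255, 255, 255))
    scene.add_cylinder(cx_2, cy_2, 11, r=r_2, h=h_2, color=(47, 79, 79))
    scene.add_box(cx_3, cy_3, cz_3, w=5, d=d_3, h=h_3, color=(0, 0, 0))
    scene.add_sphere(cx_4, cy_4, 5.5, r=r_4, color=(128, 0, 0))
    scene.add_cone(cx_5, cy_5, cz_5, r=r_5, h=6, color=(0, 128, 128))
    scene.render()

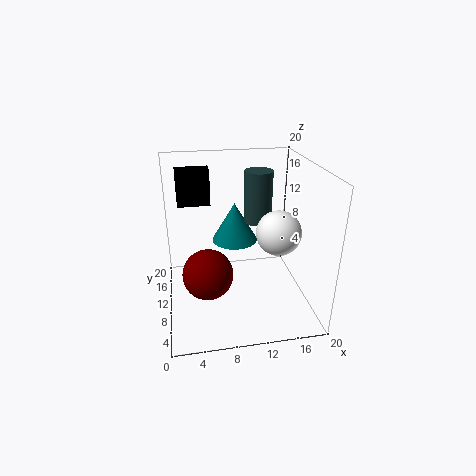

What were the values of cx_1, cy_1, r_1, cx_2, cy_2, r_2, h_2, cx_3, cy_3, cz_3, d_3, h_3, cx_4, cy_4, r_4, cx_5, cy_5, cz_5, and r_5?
cx_1 = 15, cy_1 = 7.5, r_1 = 3, cx_2 = 13.5, cy_2 = 13, r_2 = 2, h_2 = 7.5, cx_3 = 2, cy_3 = 16.5, cz_3 = 12.5, d_3 = 2.5, h_3 = 5.5, cx_4 = 5.5, cy_4 = 8.5, r_4 = 3.5, cx_5 = 10.5, cy_5 = 15.5, cz_5 = 7, r_5 = 3.5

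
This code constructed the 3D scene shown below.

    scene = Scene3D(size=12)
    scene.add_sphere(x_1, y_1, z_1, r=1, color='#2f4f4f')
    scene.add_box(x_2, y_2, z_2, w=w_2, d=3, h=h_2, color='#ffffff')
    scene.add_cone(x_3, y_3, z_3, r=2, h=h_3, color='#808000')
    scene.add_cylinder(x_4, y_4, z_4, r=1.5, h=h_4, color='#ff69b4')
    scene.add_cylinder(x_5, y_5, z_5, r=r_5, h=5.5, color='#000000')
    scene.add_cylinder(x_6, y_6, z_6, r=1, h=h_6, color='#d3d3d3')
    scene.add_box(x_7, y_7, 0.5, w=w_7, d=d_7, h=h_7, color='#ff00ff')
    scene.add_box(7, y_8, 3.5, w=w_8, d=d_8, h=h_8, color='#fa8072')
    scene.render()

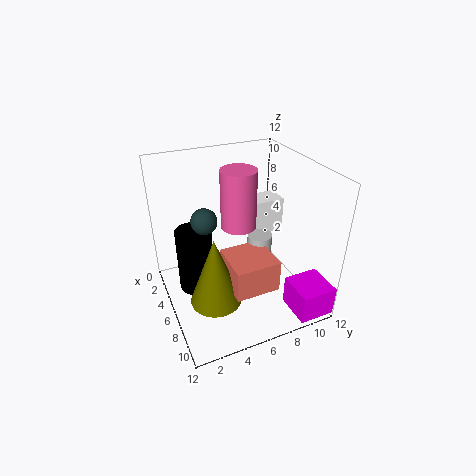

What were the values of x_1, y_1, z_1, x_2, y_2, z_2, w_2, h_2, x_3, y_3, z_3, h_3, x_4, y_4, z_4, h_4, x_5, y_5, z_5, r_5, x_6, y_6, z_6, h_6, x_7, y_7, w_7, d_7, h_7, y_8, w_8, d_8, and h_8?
x_1 = 6.5
y_1 = 3
z_1 = 8.5
x_2 = 3.5
y_2 = 7.5
z_2 = 5.5
w_2 = 2
h_2 = 3
x_3 = 8.5
y_3 = 3
z_3 = 2.5
h_3 = 5.5
x_4 = 5
y_4 = 6.5
z_4 = 6.5
h_4 = 5
x_5 = 5
y_5 = 2.5
z_5 = 1.5
r_5 = 1.5
x_6 = 7
y_6 = 7.5
z_6 = 3.5
h_6 = 3
x_7 = 9
y_7 = 9
w_7 = 3
d_7 = 3
h_7 = 2.5
y_8 = 4
w_8 = 3.5
d_8 = 3.5
h_8 = 2.5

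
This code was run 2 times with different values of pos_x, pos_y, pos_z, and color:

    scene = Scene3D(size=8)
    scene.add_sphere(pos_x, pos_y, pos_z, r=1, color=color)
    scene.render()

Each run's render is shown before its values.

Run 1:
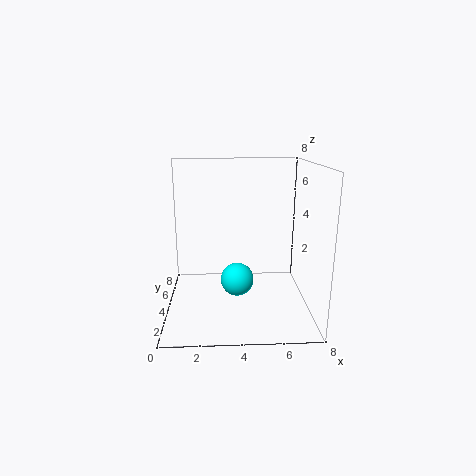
pos_x = 4; pos_y = 5; pos_z = 1; color = 'cyan'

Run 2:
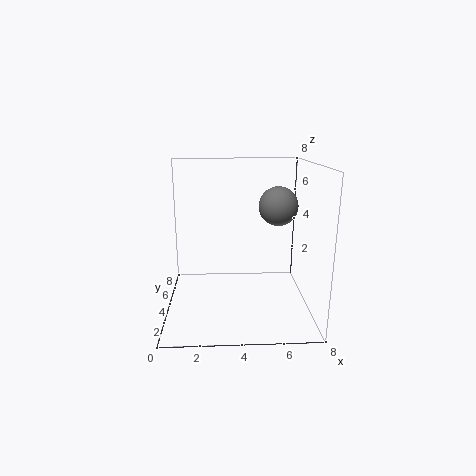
pos_x = 6; pos_y = 3; pos_z = 6; color = 'gray'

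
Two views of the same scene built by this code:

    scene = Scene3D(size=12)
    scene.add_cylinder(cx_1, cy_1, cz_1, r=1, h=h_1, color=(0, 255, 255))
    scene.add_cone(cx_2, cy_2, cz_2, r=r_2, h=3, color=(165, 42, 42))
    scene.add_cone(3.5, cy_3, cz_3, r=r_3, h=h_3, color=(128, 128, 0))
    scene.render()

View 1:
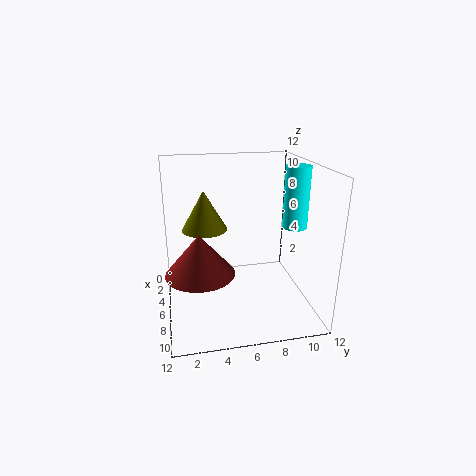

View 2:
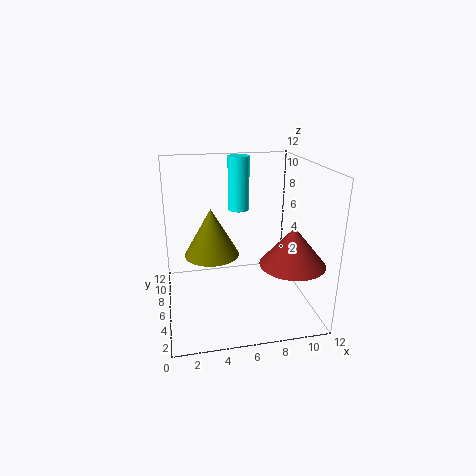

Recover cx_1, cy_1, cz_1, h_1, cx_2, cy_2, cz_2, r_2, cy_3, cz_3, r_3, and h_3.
cx_1 = 7
cy_1 = 10.5
cz_1 = 7
h_1 = 5
cx_2 = 9.5
cy_2 = 2.5
cz_2 = 5
r_2 = 2.5
cy_3 = 3.5
cz_3 = 6
r_3 = 2
h_3 = 3.5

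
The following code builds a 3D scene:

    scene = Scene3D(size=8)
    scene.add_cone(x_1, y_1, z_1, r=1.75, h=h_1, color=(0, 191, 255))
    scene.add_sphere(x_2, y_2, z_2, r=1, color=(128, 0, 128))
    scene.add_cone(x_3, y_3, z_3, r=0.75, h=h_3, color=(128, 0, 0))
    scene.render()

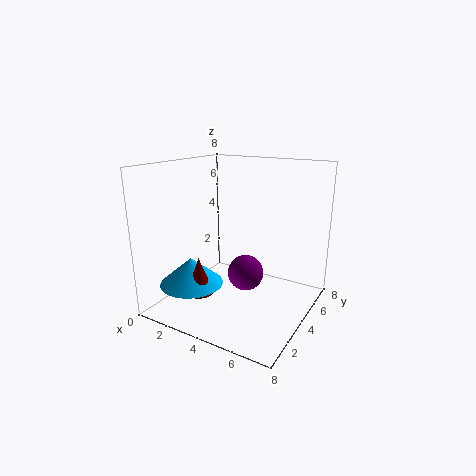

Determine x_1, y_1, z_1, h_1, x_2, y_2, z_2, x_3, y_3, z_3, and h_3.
x_1 = 2; y_1 = 2.25; z_1 = 1.5; h_1 = 1.5; x_2 = 4.5; y_2 = 4; z_2 = 2; x_3 = 2.75; y_3 = 2; z_3 = 1.25; h_3 = 2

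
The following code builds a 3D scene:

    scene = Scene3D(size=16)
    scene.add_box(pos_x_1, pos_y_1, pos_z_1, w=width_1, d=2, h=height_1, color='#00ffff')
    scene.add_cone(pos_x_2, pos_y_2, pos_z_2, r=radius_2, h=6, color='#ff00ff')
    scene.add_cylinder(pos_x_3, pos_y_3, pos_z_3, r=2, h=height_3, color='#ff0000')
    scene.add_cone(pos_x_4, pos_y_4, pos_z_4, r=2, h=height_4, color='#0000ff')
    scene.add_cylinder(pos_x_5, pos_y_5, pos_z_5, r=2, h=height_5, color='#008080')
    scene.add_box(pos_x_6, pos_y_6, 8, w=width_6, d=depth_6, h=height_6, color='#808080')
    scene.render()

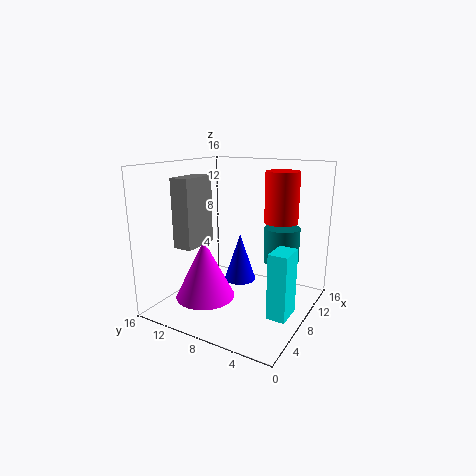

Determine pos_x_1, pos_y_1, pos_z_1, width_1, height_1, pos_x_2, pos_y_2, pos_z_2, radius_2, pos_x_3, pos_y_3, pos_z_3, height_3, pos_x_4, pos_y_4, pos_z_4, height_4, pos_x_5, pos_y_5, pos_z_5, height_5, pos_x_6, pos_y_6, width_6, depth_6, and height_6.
pos_x_1 = 5
pos_y_1 = 1
pos_z_1 = 1
width_1 = 3
height_1 = 7
pos_x_2 = 3
pos_y_2 = 9
pos_z_2 = 3
radius_2 = 3
pos_x_3 = 13
pos_y_3 = 5
pos_z_3 = 9
height_3 = 6
pos_x_4 = 12
pos_y_4 = 10
pos_z_4 = 1
height_4 = 6
pos_x_5 = 11
pos_y_5 = 4
pos_z_5 = 5
height_5 = 4
pos_x_6 = 2
pos_y_6 = 10
width_6 = 4
depth_6 = 2
height_6 = 7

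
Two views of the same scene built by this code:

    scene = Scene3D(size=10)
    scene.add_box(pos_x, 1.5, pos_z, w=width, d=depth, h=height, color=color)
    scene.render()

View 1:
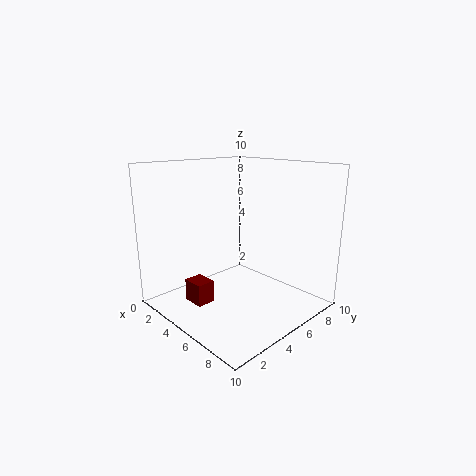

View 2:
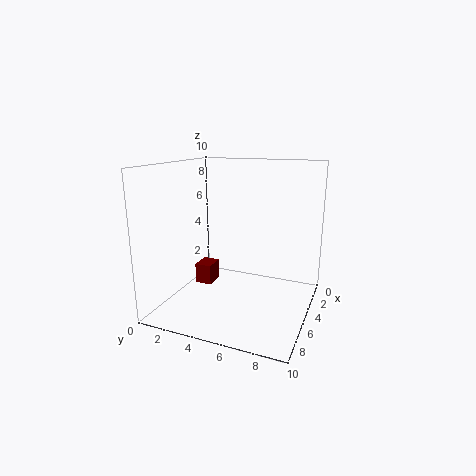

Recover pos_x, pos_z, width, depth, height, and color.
pos_x = 3.5
pos_z = 1
width = 1.5
depth = 1.25
height = 1.5
color = 'maroon'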